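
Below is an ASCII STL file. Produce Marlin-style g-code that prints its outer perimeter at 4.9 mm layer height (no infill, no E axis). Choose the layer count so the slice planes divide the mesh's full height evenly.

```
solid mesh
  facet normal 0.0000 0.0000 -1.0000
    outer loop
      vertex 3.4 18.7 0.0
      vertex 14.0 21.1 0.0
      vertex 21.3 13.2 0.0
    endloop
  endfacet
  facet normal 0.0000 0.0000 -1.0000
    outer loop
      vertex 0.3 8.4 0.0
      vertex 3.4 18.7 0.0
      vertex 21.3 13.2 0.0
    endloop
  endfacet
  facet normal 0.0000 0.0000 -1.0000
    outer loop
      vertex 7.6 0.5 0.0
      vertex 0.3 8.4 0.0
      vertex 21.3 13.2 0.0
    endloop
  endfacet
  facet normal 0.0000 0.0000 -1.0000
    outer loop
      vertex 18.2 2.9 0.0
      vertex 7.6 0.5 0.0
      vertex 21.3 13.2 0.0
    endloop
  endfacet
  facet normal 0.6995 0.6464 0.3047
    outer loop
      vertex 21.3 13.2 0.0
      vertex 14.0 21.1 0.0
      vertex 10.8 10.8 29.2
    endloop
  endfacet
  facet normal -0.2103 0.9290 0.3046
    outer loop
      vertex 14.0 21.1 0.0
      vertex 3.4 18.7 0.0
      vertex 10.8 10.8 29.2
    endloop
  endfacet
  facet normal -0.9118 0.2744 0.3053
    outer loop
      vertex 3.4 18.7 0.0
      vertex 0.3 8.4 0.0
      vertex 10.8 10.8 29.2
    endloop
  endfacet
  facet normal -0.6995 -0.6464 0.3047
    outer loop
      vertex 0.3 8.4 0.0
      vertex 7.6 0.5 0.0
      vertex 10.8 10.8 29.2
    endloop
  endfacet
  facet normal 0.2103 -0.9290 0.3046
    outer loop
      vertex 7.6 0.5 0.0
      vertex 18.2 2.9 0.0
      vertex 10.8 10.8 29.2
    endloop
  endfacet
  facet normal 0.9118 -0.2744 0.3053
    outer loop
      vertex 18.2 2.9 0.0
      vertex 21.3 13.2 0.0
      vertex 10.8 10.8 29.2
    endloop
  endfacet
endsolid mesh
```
; perimeter-only toolpath
G21 ; units = mm
G90 ; absolute positioning
G28 ; home
; layer 1
G0 Z4.9
G0 X19.6 Y12.8
G1 X13.5 Y19.4
G1 X4.6 Y17.4
G1 X2.0 Y8.8
G1 X8.1 Y2.2
G1 X17.0 Y4.2
G1 X19.6 Y12.8
; layer 2
G0 Z9.7
G0 X17.8 Y12.4
G1 X12.9 Y17.7
G1 X5.9 Y16.1
G1 X3.8 Y9.2
G1 X8.7 Y3.9
G1 X15.7 Y5.5
G1 X17.8 Y12.4
; layer 3
G0 Z14.6
G0 X16.1 Y12.0
G1 X12.4 Y16.0
G1 X7.1 Y14.8
G1 X5.6 Y9.6
G1 X9.2 Y5.7
G1 X14.5 Y6.9
G1 X16.1 Y12.0
; layer 4
G0 Z19.5
G0 X14.3 Y11.6
G1 X11.9 Y14.2
G1 X8.3 Y13.4
G1 X7.3 Y10.0
G1 X9.7 Y7.4
G1 X13.3 Y8.2
G1 X14.3 Y11.6
; layer 5
G0 Z24.3
G0 X12.6 Y11.2
G1 X11.3 Y12.5
G1 X9.6 Y12.1
G1 X9.1 Y10.4
G1 X10.3 Y9.1
G1 X12.0 Y9.5
G1 X12.6 Y11.2
M2 ; end

The solid is a regular 6-sided pyramid, base circumscribed radius ≈ 10.8 mm, apex at z ≈ 29.2 mm. Slicing at Δz = 4.9 mm — 6 equal slices spanning the solid's height, so layer i sits at z = i·h/6 — gives 5 non-empty perimeters. Each is a 6-segment closed polygon; G0 lifts to the layer z and rapids to the start vertex, then G1 traces the edges. The cross-section shrinks linearly with z (the slice at the apex is degenerate and omitted).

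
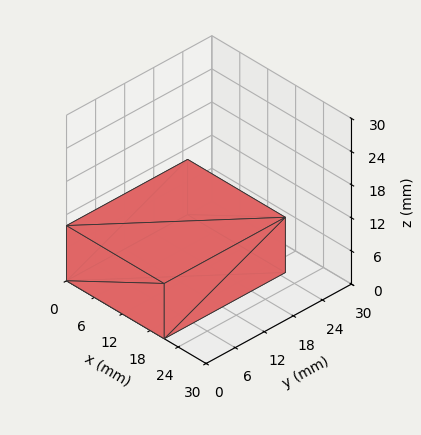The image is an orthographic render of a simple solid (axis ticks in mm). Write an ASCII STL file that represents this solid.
Reading the render: the shape is a rectangular box, roughly 21 × 25 mm footprint and 10 mm tall (dimensions read to the nearest mm from the axis ticks). For the STL, each face is triangulated and given an outward normal.

solid part
  facet normal 0.0000 0.0000 -1.0000
    outer loop
      vertex 21.000 25.000 0.000
      vertex 21.000 0.000 0.000
      vertex 0.000 0.000 0.000
    endloop
  endfacet
  facet normal 0.0000 0.0000 -1.0000
    outer loop
      vertex 0.000 25.000 0.000
      vertex 21.000 25.000 0.000
      vertex 0.000 0.000 0.000
    endloop
  endfacet
  facet normal 0.0000 0.0000 1.0000
    outer loop
      vertex 0.000 0.000 10.000
      vertex 21.000 0.000 10.000
      vertex 21.000 25.000 10.000
    endloop
  endfacet
  facet normal 0.0000 0.0000 1.0000
    outer loop
      vertex 0.000 0.000 10.000
      vertex 21.000 25.000 10.000
      vertex 0.000 25.000 10.000
    endloop
  endfacet
  facet normal 0.0000 -1.0000 0.0000
    outer loop
      vertex 0.000 0.000 0.000
      vertex 21.000 0.000 0.000
      vertex 21.000 0.000 10.000
    endloop
  endfacet
  facet normal 0.0000 -1.0000 0.0000
    outer loop
      vertex 0.000 0.000 0.000
      vertex 21.000 0.000 10.000
      vertex 0.000 0.000 10.000
    endloop
  endfacet
  facet normal 0.0000 1.0000 0.0000
    outer loop
      vertex 21.000 25.000 10.000
      vertex 21.000 25.000 0.000
      vertex 0.000 25.000 0.000
    endloop
  endfacet
  facet normal 0.0000 1.0000 0.0000
    outer loop
      vertex 0.000 25.000 10.000
      vertex 21.000 25.000 10.000
      vertex 0.000 25.000 0.000
    endloop
  endfacet
  facet normal -1.0000 0.0000 0.0000
    outer loop
      vertex 0.000 25.000 10.000
      vertex 0.000 25.000 0.000
      vertex 0.000 0.000 0.000
    endloop
  endfacet
  facet normal -1.0000 0.0000 0.0000
    outer loop
      vertex 0.000 0.000 10.000
      vertex 0.000 25.000 10.000
      vertex 0.000 0.000 0.000
    endloop
  endfacet
  facet normal 1.0000 0.0000 0.0000
    outer loop
      vertex 21.000 0.000 0.000
      vertex 21.000 25.000 0.000
      vertex 21.000 25.000 10.000
    endloop
  endfacet
  facet normal 1.0000 0.0000 0.0000
    outer loop
      vertex 21.000 0.000 0.000
      vertex 21.000 25.000 10.000
      vertex 21.000 0.000 10.000
    endloop
  endfacet
endsolid part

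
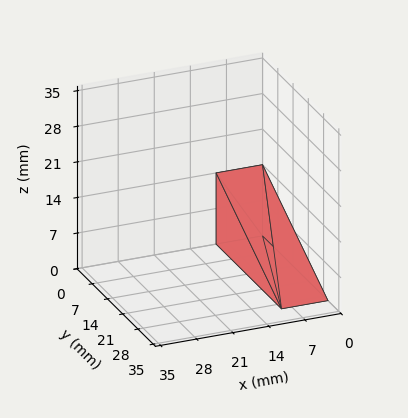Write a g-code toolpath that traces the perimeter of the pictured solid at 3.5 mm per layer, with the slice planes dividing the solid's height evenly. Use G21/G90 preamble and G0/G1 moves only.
Reading the render: the shape is a wedge (ramp): 9 × 30 mm base, rising to 14 mm along the y=0 edge and sloping linearly to z=0 at y=30 (dimensions read to the nearest mm from the axis ticks). For the g-code, the solid's height is divided into equal slices at the stated Δz and each level perimeter traced with G1 moves after a G0 lift.

; perimeter-only toolpath
G21 ; units = mm
G90 ; absolute positioning
G28 ; home
; layer 1
G0 Z3.5
G0 X0.0 Y0.0
G1 X9.0 Y0.0
G1 X9.0 Y22.5
G1 X0.0 Y22.5
G1 X0.0 Y0.0
; layer 2
G0 Z7.0
G0 X0.0 Y0.0
G1 X9.0 Y0.0
G1 X9.0 Y15.0
G1 X0.0 Y15.0
G1 X0.0 Y0.0
; layer 3
G0 Z10.5
G0 X0.0 Y0.0
G1 X9.0 Y0.0
G1 X9.0 Y7.5
G1 X0.0 Y7.5
G1 X0.0 Y0.0
M2 ; end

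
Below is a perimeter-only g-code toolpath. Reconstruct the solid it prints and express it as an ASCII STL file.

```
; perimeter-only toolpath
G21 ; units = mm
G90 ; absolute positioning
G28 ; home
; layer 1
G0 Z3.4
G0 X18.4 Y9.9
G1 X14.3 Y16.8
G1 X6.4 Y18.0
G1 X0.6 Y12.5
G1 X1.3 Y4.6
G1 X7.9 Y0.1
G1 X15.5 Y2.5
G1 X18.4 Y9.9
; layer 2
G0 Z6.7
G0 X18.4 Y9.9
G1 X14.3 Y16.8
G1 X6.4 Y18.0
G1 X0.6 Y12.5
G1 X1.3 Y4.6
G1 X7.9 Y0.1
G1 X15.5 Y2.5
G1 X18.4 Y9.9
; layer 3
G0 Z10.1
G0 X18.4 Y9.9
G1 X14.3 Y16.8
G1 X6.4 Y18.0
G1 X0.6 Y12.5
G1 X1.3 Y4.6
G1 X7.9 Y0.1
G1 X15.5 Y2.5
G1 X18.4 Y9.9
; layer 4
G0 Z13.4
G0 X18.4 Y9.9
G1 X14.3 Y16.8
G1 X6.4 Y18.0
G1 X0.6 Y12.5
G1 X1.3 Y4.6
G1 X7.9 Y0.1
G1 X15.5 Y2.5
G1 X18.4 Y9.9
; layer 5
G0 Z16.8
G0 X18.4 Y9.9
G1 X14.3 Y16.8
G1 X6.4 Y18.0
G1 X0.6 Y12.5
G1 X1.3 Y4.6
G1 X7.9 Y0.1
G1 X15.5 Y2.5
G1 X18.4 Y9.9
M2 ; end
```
solid part
  facet normal 0.0000 0.0000 -1.0000
    outer loop
      vertex 6.4 18.0 0.0
      vertex 14.3 16.8 0.0
      vertex 18.4 9.9 0.0
    endloop
  endfacet
  facet normal 0.0000 0.0000 -1.0000
    outer loop
      vertex 0.6 12.5 0.0
      vertex 6.4 18.0 0.0
      vertex 18.4 9.9 0.0
    endloop
  endfacet
  facet normal 0.0000 0.0000 -1.0000
    outer loop
      vertex 1.3 4.6 0.0
      vertex 0.6 12.5 0.0
      vertex 18.4 9.9 0.0
    endloop
  endfacet
  facet normal 0.0000 0.0000 -1.0000
    outer loop
      vertex 7.9 0.1 0.0
      vertex 1.3 4.6 0.0
      vertex 18.4 9.9 0.0
    endloop
  endfacet
  facet normal 0.0000 0.0000 -1.0000
    outer loop
      vertex 15.5 2.5 0.0
      vertex 7.9 0.1 0.0
      vertex 18.4 9.9 0.0
    endloop
  endfacet
  facet normal 0.0000 0.0000 1.0000
    outer loop
      vertex 18.4 9.9 16.8
      vertex 14.3 16.8 16.8
      vertex 6.4 18.0 16.8
    endloop
  endfacet
  facet normal 0.0000 0.0000 1.0000
    outer loop
      vertex 18.4 9.9 16.8
      vertex 6.4 18.0 16.8
      vertex 0.6 12.5 16.8
    endloop
  endfacet
  facet normal 0.0000 0.0000 1.0000
    outer loop
      vertex 18.4 9.9 16.8
      vertex 0.6 12.5 16.8
      vertex 1.3 4.6 16.8
    endloop
  endfacet
  facet normal 0.0000 0.0000 1.0000
    outer loop
      vertex 18.4 9.9 16.8
      vertex 1.3 4.6 16.8
      vertex 7.9 0.1 16.8
    endloop
  endfacet
  facet normal 0.0000 0.0000 1.0000
    outer loop
      vertex 18.4 9.9 16.8
      vertex 7.9 0.1 16.8
      vertex 15.5 2.5 16.8
    endloop
  endfacet
  facet normal 0.8597 0.5108 0.0000
    outer loop
      vertex 18.4 9.9 0.0
      vertex 14.3 16.8 0.0
      vertex 14.3 16.8 16.8
    endloop
  endfacet
  facet normal 0.8597 0.5108 0.0000
    outer loop
      vertex 18.4 9.9 0.0
      vertex 14.3 16.8 16.8
      vertex 18.4 9.9 16.8
    endloop
  endfacet
  facet normal 0.1502 0.9887 0.0000
    outer loop
      vertex 14.3 16.8 0.0
      vertex 6.4 18.0 0.0
      vertex 6.4 18.0 16.8
    endloop
  endfacet
  facet normal 0.1502 0.9887 0.0000
    outer loop
      vertex 14.3 16.8 0.0
      vertex 6.4 18.0 16.8
      vertex 14.3 16.8 16.8
    endloop
  endfacet
  facet normal -0.6881 0.7256 0.0000
    outer loop
      vertex 6.4 18.0 0.0
      vertex 0.6 12.5 0.0
      vertex 0.6 12.5 16.8
    endloop
  endfacet
  facet normal -0.6881 0.7256 0.0000
    outer loop
      vertex 6.4 18.0 0.0
      vertex 0.6 12.5 16.8
      vertex 6.4 18.0 16.8
    endloop
  endfacet
  facet normal -0.9961 -0.0883 0.0000
    outer loop
      vertex 0.6 12.5 0.0
      vertex 1.3 4.6 0.0
      vertex 1.3 4.6 16.8
    endloop
  endfacet
  facet normal -0.9961 -0.0883 0.0000
    outer loop
      vertex 0.6 12.5 0.0
      vertex 1.3 4.6 16.8
      vertex 0.6 12.5 16.8
    endloop
  endfacet
  facet normal -0.5633 -0.8262 0.0000
    outer loop
      vertex 1.3 4.6 0.0
      vertex 7.9 0.1 0.0
      vertex 7.9 0.1 16.8
    endloop
  endfacet
  facet normal -0.5633 -0.8262 0.0000
    outer loop
      vertex 1.3 4.6 0.0
      vertex 7.9 0.1 16.8
      vertex 1.3 4.6 16.8
    endloop
  endfacet
  facet normal 0.3011 -0.9536 0.0000
    outer loop
      vertex 7.9 0.1 0.0
      vertex 15.5 2.5 0.0
      vertex 15.5 2.5 16.8
    endloop
  endfacet
  facet normal 0.3011 -0.9536 0.0000
    outer loop
      vertex 7.9 0.1 0.0
      vertex 15.5 2.5 16.8
      vertex 7.9 0.1 16.8
    endloop
  endfacet
  facet normal 0.9311 -0.3649 0.0000
    outer loop
      vertex 15.5 2.5 0.0
      vertex 18.4 9.9 0.0
      vertex 18.4 9.9 16.8
    endloop
  endfacet
  facet normal 0.9311 -0.3649 0.0000
    outer loop
      vertex 15.5 2.5 0.0
      vertex 18.4 9.9 16.8
      vertex 15.5 2.5 16.8
    endloop
  endfacet
endsolid part

The G0 Z moves step by Δz≈3.4 mm. Every layer's G1 loop is the same polygon, so the solid is a straight extrusion of it from z=0 to z≈16.8. Closing with flat bottom and top caps and triangulating gives 24 facets — a regular 7-sided prism (a cylinder approximated with 7 flat sides), circumscribed radius ≈ 9.2 mm, height ≈ 16.8 mm.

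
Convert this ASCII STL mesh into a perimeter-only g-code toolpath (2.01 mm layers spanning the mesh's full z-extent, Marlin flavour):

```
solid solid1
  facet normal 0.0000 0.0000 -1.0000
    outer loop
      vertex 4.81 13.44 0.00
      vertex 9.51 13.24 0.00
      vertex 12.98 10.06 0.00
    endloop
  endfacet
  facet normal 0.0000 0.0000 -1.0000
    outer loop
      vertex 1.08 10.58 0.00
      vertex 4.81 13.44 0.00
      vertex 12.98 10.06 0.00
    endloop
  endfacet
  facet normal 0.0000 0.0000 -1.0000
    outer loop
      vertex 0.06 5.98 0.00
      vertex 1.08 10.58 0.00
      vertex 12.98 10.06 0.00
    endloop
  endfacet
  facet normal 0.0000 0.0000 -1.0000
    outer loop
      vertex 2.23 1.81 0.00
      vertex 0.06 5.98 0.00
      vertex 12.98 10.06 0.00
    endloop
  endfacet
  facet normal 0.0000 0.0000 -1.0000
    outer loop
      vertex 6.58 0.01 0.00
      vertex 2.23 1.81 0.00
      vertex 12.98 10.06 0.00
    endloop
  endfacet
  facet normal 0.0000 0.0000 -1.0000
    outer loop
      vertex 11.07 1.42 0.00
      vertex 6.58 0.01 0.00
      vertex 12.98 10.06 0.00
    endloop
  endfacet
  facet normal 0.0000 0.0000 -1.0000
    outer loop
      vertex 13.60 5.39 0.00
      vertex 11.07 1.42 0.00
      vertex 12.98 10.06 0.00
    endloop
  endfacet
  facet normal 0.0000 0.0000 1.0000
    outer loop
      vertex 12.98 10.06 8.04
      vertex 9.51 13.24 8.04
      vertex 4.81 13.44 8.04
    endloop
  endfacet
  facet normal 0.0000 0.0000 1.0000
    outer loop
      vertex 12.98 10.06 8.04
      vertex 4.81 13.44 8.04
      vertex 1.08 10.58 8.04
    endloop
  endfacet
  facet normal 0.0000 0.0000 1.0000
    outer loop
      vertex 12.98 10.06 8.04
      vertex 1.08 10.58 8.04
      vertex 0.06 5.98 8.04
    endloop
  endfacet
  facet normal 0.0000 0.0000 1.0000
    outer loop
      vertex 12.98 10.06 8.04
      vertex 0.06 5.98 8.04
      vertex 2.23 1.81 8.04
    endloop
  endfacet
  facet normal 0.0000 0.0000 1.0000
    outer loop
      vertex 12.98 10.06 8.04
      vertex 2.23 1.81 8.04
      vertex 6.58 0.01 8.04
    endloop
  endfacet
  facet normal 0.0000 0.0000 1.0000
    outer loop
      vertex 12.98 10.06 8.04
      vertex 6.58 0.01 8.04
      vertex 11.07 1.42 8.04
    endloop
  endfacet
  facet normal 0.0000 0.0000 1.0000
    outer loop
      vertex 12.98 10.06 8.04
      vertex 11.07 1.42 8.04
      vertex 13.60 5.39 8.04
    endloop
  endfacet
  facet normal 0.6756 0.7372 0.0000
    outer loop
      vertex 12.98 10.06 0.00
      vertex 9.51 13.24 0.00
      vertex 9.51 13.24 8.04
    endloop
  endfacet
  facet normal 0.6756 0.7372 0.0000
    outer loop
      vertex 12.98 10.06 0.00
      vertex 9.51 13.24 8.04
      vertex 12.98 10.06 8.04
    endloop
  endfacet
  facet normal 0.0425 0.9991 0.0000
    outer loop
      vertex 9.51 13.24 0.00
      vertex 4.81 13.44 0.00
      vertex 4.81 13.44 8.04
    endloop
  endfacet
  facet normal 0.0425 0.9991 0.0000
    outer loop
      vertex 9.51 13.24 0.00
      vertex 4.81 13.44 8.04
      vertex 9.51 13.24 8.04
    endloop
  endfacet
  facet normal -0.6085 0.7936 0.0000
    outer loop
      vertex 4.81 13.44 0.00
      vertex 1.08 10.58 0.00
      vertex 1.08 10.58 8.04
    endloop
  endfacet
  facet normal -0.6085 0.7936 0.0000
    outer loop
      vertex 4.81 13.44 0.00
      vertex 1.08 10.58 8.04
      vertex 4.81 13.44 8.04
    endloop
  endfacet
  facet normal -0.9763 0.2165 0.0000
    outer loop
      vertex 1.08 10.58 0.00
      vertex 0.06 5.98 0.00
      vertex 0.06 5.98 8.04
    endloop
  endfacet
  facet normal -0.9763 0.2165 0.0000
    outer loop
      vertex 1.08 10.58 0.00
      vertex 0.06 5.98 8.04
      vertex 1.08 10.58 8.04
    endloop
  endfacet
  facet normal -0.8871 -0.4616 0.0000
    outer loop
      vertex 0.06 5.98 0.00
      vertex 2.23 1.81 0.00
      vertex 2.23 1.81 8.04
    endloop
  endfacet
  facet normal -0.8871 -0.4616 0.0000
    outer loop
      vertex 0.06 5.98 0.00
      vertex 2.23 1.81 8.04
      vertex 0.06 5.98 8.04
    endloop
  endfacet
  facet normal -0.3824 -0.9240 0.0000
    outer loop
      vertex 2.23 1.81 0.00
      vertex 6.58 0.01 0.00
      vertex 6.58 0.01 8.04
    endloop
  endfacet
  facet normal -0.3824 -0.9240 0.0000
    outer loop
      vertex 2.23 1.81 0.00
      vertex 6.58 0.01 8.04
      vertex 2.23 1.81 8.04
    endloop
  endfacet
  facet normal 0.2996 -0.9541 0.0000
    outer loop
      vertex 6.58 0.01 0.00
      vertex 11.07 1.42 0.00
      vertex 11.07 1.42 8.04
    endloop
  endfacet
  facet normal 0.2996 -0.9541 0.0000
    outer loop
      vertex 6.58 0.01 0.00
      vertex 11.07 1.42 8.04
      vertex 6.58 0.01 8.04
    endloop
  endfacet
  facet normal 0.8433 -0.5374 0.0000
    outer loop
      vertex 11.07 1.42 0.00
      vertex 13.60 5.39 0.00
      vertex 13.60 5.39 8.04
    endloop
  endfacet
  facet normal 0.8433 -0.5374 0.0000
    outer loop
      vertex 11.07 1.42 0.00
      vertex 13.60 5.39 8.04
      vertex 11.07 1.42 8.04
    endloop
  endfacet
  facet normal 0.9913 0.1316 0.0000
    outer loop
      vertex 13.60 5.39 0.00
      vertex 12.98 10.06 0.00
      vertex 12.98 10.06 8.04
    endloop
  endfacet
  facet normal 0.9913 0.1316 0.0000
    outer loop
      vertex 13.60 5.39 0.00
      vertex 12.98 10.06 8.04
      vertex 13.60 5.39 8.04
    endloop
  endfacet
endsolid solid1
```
; perimeter-only toolpath
G21 ; units = mm
G90 ; absolute positioning
G28 ; home
; layer 1
G0 Z2.01
G0 X12.98 Y10.06
G1 X9.51 Y13.24
G1 X4.81 Y13.44
G1 X1.08 Y10.58
G1 X0.06 Y5.98
G1 X2.23 Y1.81
G1 X6.58 Y0.01
G1 X11.07 Y1.42
G1 X13.60 Y5.39
G1 X12.98 Y10.06
; layer 2
G0 Z4.02
G0 X12.98 Y10.06
G1 X9.51 Y13.24
G1 X4.81 Y13.44
G1 X1.08 Y10.58
G1 X0.06 Y5.98
G1 X2.23 Y1.81
G1 X6.58 Y0.01
G1 X11.07 Y1.42
G1 X13.60 Y5.39
G1 X12.98 Y10.06
; layer 3
G0 Z6.03
G0 X12.98 Y10.06
G1 X9.51 Y13.24
G1 X4.81 Y13.44
G1 X1.08 Y10.58
G1 X0.06 Y5.98
G1 X2.23 Y1.81
G1 X6.58 Y0.01
G1 X11.07 Y1.42
G1 X13.60 Y5.39
G1 X12.98 Y10.06
; layer 4
G0 Z8.04
G0 X12.98 Y10.06
G1 X9.51 Y13.24
G1 X4.81 Y13.44
G1 X1.08 Y10.58
G1 X0.06 Y5.98
G1 X2.23 Y1.81
G1 X6.58 Y0.01
G1 X11.07 Y1.42
G1 X13.60 Y5.39
G1 X12.98 Y10.06
M2 ; end

The solid is a regular 9-sided prism (a cylinder approximated with 9 flat sides), circumscribed radius ≈ 6.88 mm, height ≈ 8.04 mm. Slicing at Δz = 2.01 mm — 4 equal slices spanning the solid's height, so layer i sits at z = i·h/4 — gives 4 non-empty perimeters. Each is a 9-segment closed polygon; G0 lifts to the layer z and rapids to the start vertex, then G1 traces the edges.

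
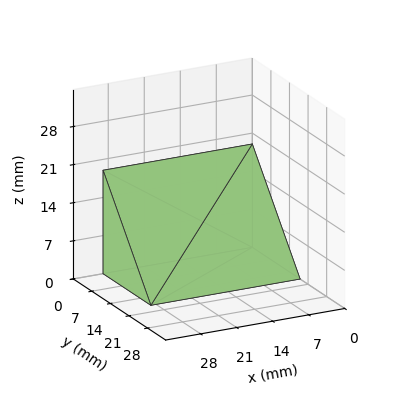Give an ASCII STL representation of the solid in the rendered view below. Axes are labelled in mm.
Reading the render: the shape is a wedge (ramp): 29 × 18 mm base, rising to 19 mm along the y=0 edge and sloping linearly to z=0 at y=18 (dimensions read to the nearest mm from the axis ticks). For the STL, each face is triangulated and given an outward normal.

solid part
  facet normal 0.0000 0.0000 -1.0000
    outer loop
      vertex 29.0 18.0 0.0
      vertex 29.0 0.0 0.0
      vertex 0.0 0.0 0.0
    endloop
  endfacet
  facet normal 0.0000 0.0000 -1.0000
    outer loop
      vertex 0.0 18.0 0.0
      vertex 29.0 18.0 0.0
      vertex 0.0 0.0 0.0
    endloop
  endfacet
  facet normal 0.0000 -1.0000 0.0000
    outer loop
      vertex 0.0 0.0 0.0
      vertex 29.0 0.0 0.0
      vertex 29.0 0.0 19.0
    endloop
  endfacet
  facet normal 0.0000 -1.0000 0.0000
    outer loop
      vertex 0.0 0.0 0.0
      vertex 29.0 0.0 19.0
      vertex 0.0 0.0 19.0
    endloop
  endfacet
  facet normal 0.0000 0.7260 0.6877
    outer loop
      vertex 0.0 0.0 19.0
      vertex 29.0 0.0 19.0
      vertex 29.0 18.0 0.0
    endloop
  endfacet
  facet normal 0.0000 0.7260 0.6877
    outer loop
      vertex 0.0 0.0 19.0
      vertex 29.0 18.0 0.0
      vertex 0.0 18.0 0.0
    endloop
  endfacet
  facet normal -1.0000 0.0000 0.0000
    outer loop
      vertex 0.0 0.0 19.0
      vertex 0.0 18.0 0.0
      vertex 0.0 0.0 0.0
    endloop
  endfacet
  facet normal 1.0000 0.0000 0.0000
    outer loop
      vertex 29.0 0.0 0.0
      vertex 29.0 18.0 0.0
      vertex 29.0 0.0 19.0
    endloop
  endfacet
endsolid part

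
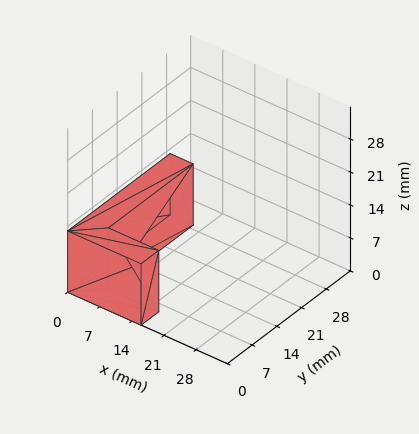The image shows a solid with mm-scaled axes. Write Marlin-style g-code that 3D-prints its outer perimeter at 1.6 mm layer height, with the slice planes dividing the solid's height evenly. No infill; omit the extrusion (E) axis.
Reading the render: the shape is an L-shaped prism: outer 16 × 29 mm, arm thicknesses ≈ 5 mm (horizontal) and 5 mm (vertical), extruded 13 mm in z (dimensions read to the nearest mm from the axis ticks). For the g-code, the solid's height is divided into equal slices at the stated Δz and each level perimeter traced with G1 moves after a G0 lift.

; perimeter-only toolpath
G21 ; units = mm
G90 ; absolute positioning
G28 ; home
; layer 1
G0 Z1.6
G0 X0.0 Y0.0
G1 X16.0 Y0.0
G1 X16.0 Y5.0
G1 X5.0 Y5.0
G1 X5.0 Y29.0
G1 X0.0 Y29.0
G1 X0.0 Y0.0
; layer 2
G0 Z3.2
G0 X0.0 Y0.0
G1 X16.0 Y0.0
G1 X16.0 Y5.0
G1 X5.0 Y5.0
G1 X5.0 Y29.0
G1 X0.0 Y29.0
G1 X0.0 Y0.0
; layer 3
G0 Z4.9
G0 X0.0 Y0.0
G1 X16.0 Y0.0
G1 X16.0 Y5.0
G1 X5.0 Y5.0
G1 X5.0 Y29.0
G1 X0.0 Y29.0
G1 X0.0 Y0.0
; layer 4
G0 Z6.5
G0 X0.0 Y0.0
G1 X16.0 Y0.0
G1 X16.0 Y5.0
G1 X5.0 Y5.0
G1 X5.0 Y29.0
G1 X0.0 Y29.0
G1 X0.0 Y0.0
; layer 5
G0 Z8.1
G0 X0.0 Y0.0
G1 X16.0 Y0.0
G1 X16.0 Y5.0
G1 X5.0 Y5.0
G1 X5.0 Y29.0
G1 X0.0 Y29.0
G1 X0.0 Y0.0
; layer 6
G0 Z9.8
G0 X0.0 Y0.0
G1 X16.0 Y0.0
G1 X16.0 Y5.0
G1 X5.0 Y5.0
G1 X5.0 Y29.0
G1 X0.0 Y29.0
G1 X0.0 Y0.0
; layer 7
G0 Z11.4
G0 X0.0 Y0.0
G1 X16.0 Y0.0
G1 X16.0 Y5.0
G1 X5.0 Y5.0
G1 X5.0 Y29.0
G1 X0.0 Y29.0
G1 X0.0 Y0.0
; layer 8
G0 Z13.0
G0 X0.0 Y0.0
G1 X16.0 Y0.0
G1 X16.0 Y5.0
G1 X5.0 Y5.0
G1 X5.0 Y29.0
G1 X0.0 Y29.0
G1 X0.0 Y0.0
M2 ; end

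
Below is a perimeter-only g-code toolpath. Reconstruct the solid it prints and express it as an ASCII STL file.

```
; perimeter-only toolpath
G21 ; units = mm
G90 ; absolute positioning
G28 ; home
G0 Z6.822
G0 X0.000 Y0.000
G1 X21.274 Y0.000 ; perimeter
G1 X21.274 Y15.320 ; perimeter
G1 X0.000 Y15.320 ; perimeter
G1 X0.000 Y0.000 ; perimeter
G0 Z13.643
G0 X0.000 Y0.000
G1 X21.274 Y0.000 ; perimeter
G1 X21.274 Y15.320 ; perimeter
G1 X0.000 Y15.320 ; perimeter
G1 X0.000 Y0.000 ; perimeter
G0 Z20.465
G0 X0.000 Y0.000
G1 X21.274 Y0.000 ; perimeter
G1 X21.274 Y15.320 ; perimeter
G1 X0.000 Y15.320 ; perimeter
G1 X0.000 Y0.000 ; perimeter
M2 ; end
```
solid part
  facet normal 0.0000 0.0000 -1.0000
    outer loop
      vertex 21.274 15.320 0.000
      vertex 21.274 0.000 0.000
      vertex 0.000 0.000 0.000
    endloop
  endfacet
  facet normal 0.0000 0.0000 -1.0000
    outer loop
      vertex 0.000 15.320 0.000
      vertex 21.274 15.320 0.000
      vertex 0.000 0.000 0.000
    endloop
  endfacet
  facet normal 0.0000 0.0000 1.0000
    outer loop
      vertex 0.000 0.000 20.465
      vertex 21.274 0.000 20.465
      vertex 21.274 15.320 20.465
    endloop
  endfacet
  facet normal 0.0000 0.0000 1.0000
    outer loop
      vertex 0.000 0.000 20.465
      vertex 21.274 15.320 20.465
      vertex 0.000 15.320 20.465
    endloop
  endfacet
  facet normal 0.0000 -1.0000 0.0000
    outer loop
      vertex 0.000 0.000 0.000
      vertex 21.274 0.000 0.000
      vertex 21.274 0.000 20.465
    endloop
  endfacet
  facet normal 0.0000 -1.0000 0.0000
    outer loop
      vertex 0.000 0.000 0.000
      vertex 21.274 0.000 20.465
      vertex 0.000 0.000 20.465
    endloop
  endfacet
  facet normal 0.0000 1.0000 0.0000
    outer loop
      vertex 21.274 15.320 20.465
      vertex 21.274 15.320 0.000
      vertex 0.000 15.320 0.000
    endloop
  endfacet
  facet normal 0.0000 1.0000 0.0000
    outer loop
      vertex 0.000 15.320 20.465
      vertex 21.274 15.320 20.465
      vertex 0.000 15.320 0.000
    endloop
  endfacet
  facet normal -1.0000 0.0000 0.0000
    outer loop
      vertex 0.000 15.320 20.465
      vertex 0.000 15.320 0.000
      vertex 0.000 0.000 0.000
    endloop
  endfacet
  facet normal -1.0000 0.0000 0.0000
    outer loop
      vertex 0.000 0.000 20.465
      vertex 0.000 15.320 20.465
      vertex 0.000 0.000 0.000
    endloop
  endfacet
  facet normal 1.0000 0.0000 0.0000
    outer loop
      vertex 21.274 0.000 0.000
      vertex 21.274 15.320 0.000
      vertex 21.274 15.320 20.465
    endloop
  endfacet
  facet normal 1.0000 0.0000 0.0000
    outer loop
      vertex 21.274 0.000 0.000
      vertex 21.274 15.320 20.465
      vertex 21.274 0.000 20.465
    endloop
  endfacet
endsolid part

The G0 Z moves step by Δz≈6.822 mm. Every layer's G1 loop is the same polygon, so the solid is a straight extrusion of it from z=0 to z≈20.5. Closing with flat bottom and top caps and triangulating gives 12 facets — a rectangular box, roughly 21.3 × 15.3 mm footprint and 20.5 mm tall.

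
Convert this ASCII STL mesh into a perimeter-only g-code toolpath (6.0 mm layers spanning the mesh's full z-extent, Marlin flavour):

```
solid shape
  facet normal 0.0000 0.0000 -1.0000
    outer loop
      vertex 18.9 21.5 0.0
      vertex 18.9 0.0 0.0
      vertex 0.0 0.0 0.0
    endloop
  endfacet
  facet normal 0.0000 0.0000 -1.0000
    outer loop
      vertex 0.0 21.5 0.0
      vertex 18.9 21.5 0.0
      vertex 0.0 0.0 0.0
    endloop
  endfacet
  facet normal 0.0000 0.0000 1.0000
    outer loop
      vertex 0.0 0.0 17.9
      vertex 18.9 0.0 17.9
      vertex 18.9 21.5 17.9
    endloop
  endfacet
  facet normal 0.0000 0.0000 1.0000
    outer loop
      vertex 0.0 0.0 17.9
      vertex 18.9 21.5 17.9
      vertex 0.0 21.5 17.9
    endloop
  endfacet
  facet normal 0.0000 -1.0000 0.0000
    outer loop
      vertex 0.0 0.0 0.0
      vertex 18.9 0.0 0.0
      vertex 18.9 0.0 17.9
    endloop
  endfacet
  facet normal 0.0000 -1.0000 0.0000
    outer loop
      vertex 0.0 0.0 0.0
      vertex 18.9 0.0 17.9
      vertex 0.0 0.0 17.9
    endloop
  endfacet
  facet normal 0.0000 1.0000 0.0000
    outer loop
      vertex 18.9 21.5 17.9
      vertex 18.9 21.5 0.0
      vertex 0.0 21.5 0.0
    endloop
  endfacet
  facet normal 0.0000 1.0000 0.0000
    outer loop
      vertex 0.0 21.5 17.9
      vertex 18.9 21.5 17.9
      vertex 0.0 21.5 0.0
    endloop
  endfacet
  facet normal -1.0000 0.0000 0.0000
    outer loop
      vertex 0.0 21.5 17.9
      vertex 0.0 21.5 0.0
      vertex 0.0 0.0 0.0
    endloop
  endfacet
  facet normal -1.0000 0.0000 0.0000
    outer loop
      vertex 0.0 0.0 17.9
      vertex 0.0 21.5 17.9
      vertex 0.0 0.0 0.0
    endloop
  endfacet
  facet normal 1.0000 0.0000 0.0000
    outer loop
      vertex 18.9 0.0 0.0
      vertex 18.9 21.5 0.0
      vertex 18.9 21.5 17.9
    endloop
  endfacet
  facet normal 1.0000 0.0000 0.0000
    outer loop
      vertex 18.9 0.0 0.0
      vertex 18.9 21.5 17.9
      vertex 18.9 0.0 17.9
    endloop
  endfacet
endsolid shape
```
; perimeter-only toolpath
G21 ; units = mm
G90 ; absolute positioning
G28 ; home
; layer 1
G0 Z6.0
G0 X0.0 Y0.0
G1 X18.9 Y0.0
G1 X18.9 Y21.5
G1 X0.0 Y21.5
G1 X0.0 Y0.0
; layer 2
G0 Z11.9
G0 X0.0 Y0.0
G1 X18.9 Y0.0
G1 X18.9 Y21.5
G1 X0.0 Y21.5
G1 X0.0 Y0.0
; layer 3
G0 Z17.9
G0 X0.0 Y0.0
G1 X18.9 Y0.0
G1 X18.9 Y21.5
G1 X0.0 Y21.5
G1 X0.0 Y0.0
M2 ; end

The solid is a rectangular box, roughly 18.9 × 21.5 mm footprint and 17.9 mm tall. Slicing at Δz = 6.0 mm — 3 equal slices spanning the solid's height, so layer i sits at z = i·h/3 — gives 3 non-empty perimeters. Each is a 4-segment closed polygon; G0 lifts to the layer z and rapids to the start vertex, then G1 traces the edges.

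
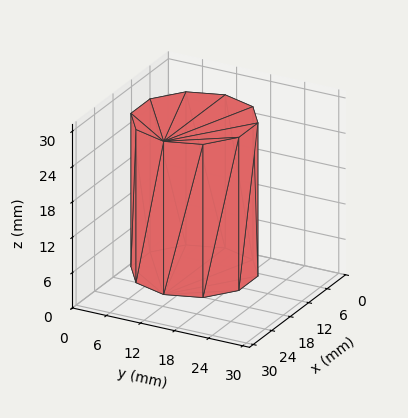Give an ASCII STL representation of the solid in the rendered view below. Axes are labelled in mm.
Reading the render: the shape is a regular 10-sided prism (a cylinder approximated with 10 flat sides), circumscribed radius ≈ 10 mm, height ≈ 26 mm (dimensions read to the nearest mm from the axis ticks). For the STL, each face is triangulated and given an outward normal.

solid part
  facet normal 0.0000 0.0000 -1.0000
    outer loop
      vertex 13.1 19.5 0.0
      vertex 18.1 15.9 0.0
      vertex 20.0 10.0 0.0
    endloop
  endfacet
  facet normal 0.0000 0.0000 -1.0000
    outer loop
      vertex 6.9 19.5 0.0
      vertex 13.1 19.5 0.0
      vertex 20.0 10.0 0.0
    endloop
  endfacet
  facet normal 0.0000 0.0000 -1.0000
    outer loop
      vertex 1.9 15.9 0.0
      vertex 6.9 19.5 0.0
      vertex 20.0 10.0 0.0
    endloop
  endfacet
  facet normal 0.0000 0.0000 -1.0000
    outer loop
      vertex 0.0 10.0 0.0
      vertex 1.9 15.9 0.0
      vertex 20.0 10.0 0.0
    endloop
  endfacet
  facet normal 0.0000 0.0000 -1.0000
    outer loop
      vertex 1.9 4.1 0.0
      vertex 0.0 10.0 0.0
      vertex 20.0 10.0 0.0
    endloop
  endfacet
  facet normal 0.0000 0.0000 -1.0000
    outer loop
      vertex 6.9 0.5 0.0
      vertex 1.9 4.1 0.0
      vertex 20.0 10.0 0.0
    endloop
  endfacet
  facet normal 0.0000 0.0000 -1.0000
    outer loop
      vertex 13.1 0.5 0.0
      vertex 6.9 0.5 0.0
      vertex 20.0 10.0 0.0
    endloop
  endfacet
  facet normal 0.0000 0.0000 -1.0000
    outer loop
      vertex 18.1 4.1 0.0
      vertex 13.1 0.5 0.0
      vertex 20.0 10.0 0.0
    endloop
  endfacet
  facet normal 0.0000 0.0000 1.0000
    outer loop
      vertex 20.0 10.0 26.0
      vertex 18.1 15.9 26.0
      vertex 13.1 19.5 26.0
    endloop
  endfacet
  facet normal 0.0000 0.0000 1.0000
    outer loop
      vertex 20.0 10.0 26.0
      vertex 13.1 19.5 26.0
      vertex 6.9 19.5 26.0
    endloop
  endfacet
  facet normal 0.0000 0.0000 1.0000
    outer loop
      vertex 20.0 10.0 26.0
      vertex 6.9 19.5 26.0
      vertex 1.9 15.9 26.0
    endloop
  endfacet
  facet normal 0.0000 0.0000 1.0000
    outer loop
      vertex 20.0 10.0 26.0
      vertex 1.9 15.9 26.0
      vertex 0.0 10.0 26.0
    endloop
  endfacet
  facet normal 0.0000 0.0000 1.0000
    outer loop
      vertex 20.0 10.0 26.0
      vertex 0.0 10.0 26.0
      vertex 1.9 4.1 26.0
    endloop
  endfacet
  facet normal 0.0000 0.0000 1.0000
    outer loop
      vertex 20.0 10.0 26.0
      vertex 1.9 4.1 26.0
      vertex 6.9 0.5 26.0
    endloop
  endfacet
  facet normal 0.0000 0.0000 1.0000
    outer loop
      vertex 20.0 10.0 26.0
      vertex 6.9 0.5 26.0
      vertex 13.1 0.5 26.0
    endloop
  endfacet
  facet normal 0.0000 0.0000 1.0000
    outer loop
      vertex 20.0 10.0 26.0
      vertex 13.1 0.5 26.0
      vertex 18.1 4.1 26.0
    endloop
  endfacet
  facet normal 0.9519 0.3065 0.0000
    outer loop
      vertex 20.0 10.0 0.0
      vertex 18.1 15.9 0.0
      vertex 18.1 15.9 26.0
    endloop
  endfacet
  facet normal 0.9519 0.3065 0.0000
    outer loop
      vertex 20.0 10.0 0.0
      vertex 18.1 15.9 26.0
      vertex 20.0 10.0 26.0
    endloop
  endfacet
  facet normal 0.5843 0.8115 0.0000
    outer loop
      vertex 18.1 15.9 0.0
      vertex 13.1 19.5 0.0
      vertex 13.1 19.5 26.0
    endloop
  endfacet
  facet normal 0.5843 0.8115 0.0000
    outer loop
      vertex 18.1 15.9 0.0
      vertex 13.1 19.5 26.0
      vertex 18.1 15.9 26.0
    endloop
  endfacet
  facet normal 0.0000 1.0000 0.0000
    outer loop
      vertex 13.1 19.5 0.0
      vertex 6.9 19.5 0.0
      vertex 6.9 19.5 26.0
    endloop
  endfacet
  facet normal 0.0000 1.0000 0.0000
    outer loop
      vertex 13.1 19.5 0.0
      vertex 6.9 19.5 26.0
      vertex 13.1 19.5 26.0
    endloop
  endfacet
  facet normal -0.5843 0.8115 0.0000
    outer loop
      vertex 6.9 19.5 0.0
      vertex 1.9 15.9 0.0
      vertex 1.9 15.9 26.0
    endloop
  endfacet
  facet normal -0.5843 0.8115 0.0000
    outer loop
      vertex 6.9 19.5 0.0
      vertex 1.9 15.9 26.0
      vertex 6.9 19.5 26.0
    endloop
  endfacet
  facet normal -0.9519 0.3065 0.0000
    outer loop
      vertex 1.9 15.9 0.0
      vertex 0.0 10.0 0.0
      vertex 0.0 10.0 26.0
    endloop
  endfacet
  facet normal -0.9519 0.3065 0.0000
    outer loop
      vertex 1.9 15.9 0.0
      vertex 0.0 10.0 26.0
      vertex 1.9 15.9 26.0
    endloop
  endfacet
  facet normal -0.9519 -0.3065 0.0000
    outer loop
      vertex 0.0 10.0 0.0
      vertex 1.9 4.1 0.0
      vertex 1.9 4.1 26.0
    endloop
  endfacet
  facet normal -0.9519 -0.3065 0.0000
    outer loop
      vertex 0.0 10.0 0.0
      vertex 1.9 4.1 26.0
      vertex 0.0 10.0 26.0
    endloop
  endfacet
  facet normal -0.5843 -0.8115 0.0000
    outer loop
      vertex 1.9 4.1 0.0
      vertex 6.9 0.5 0.0
      vertex 6.9 0.5 26.0
    endloop
  endfacet
  facet normal -0.5843 -0.8115 0.0000
    outer loop
      vertex 1.9 4.1 0.0
      vertex 6.9 0.5 26.0
      vertex 1.9 4.1 26.0
    endloop
  endfacet
  facet normal 0.0000 -1.0000 0.0000
    outer loop
      vertex 6.9 0.5 0.0
      vertex 13.1 0.5 0.0
      vertex 13.1 0.5 26.0
    endloop
  endfacet
  facet normal 0.0000 -1.0000 0.0000
    outer loop
      vertex 6.9 0.5 0.0
      vertex 13.1 0.5 26.0
      vertex 6.9 0.5 26.0
    endloop
  endfacet
  facet normal 0.5843 -0.8115 0.0000
    outer loop
      vertex 13.1 0.5 0.0
      vertex 18.1 4.1 0.0
      vertex 18.1 4.1 26.0
    endloop
  endfacet
  facet normal 0.5843 -0.8115 0.0000
    outer loop
      vertex 13.1 0.5 0.0
      vertex 18.1 4.1 26.0
      vertex 13.1 0.5 26.0
    endloop
  endfacet
  facet normal 0.9519 -0.3065 0.0000
    outer loop
      vertex 18.1 4.1 0.0
      vertex 20.0 10.0 0.0
      vertex 20.0 10.0 26.0
    endloop
  endfacet
  facet normal 0.9519 -0.3065 0.0000
    outer loop
      vertex 18.1 4.1 0.0
      vertex 20.0 10.0 26.0
      vertex 18.1 4.1 26.0
    endloop
  endfacet
endsolid part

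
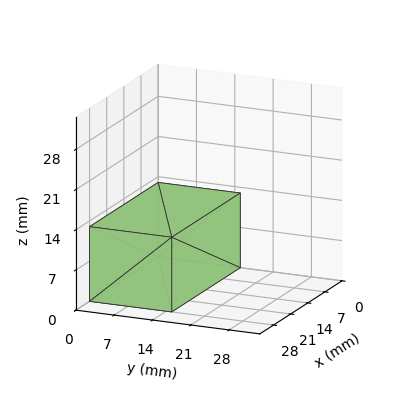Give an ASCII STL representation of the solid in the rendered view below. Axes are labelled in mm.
Reading the render: the shape is a rectangular box, roughly 28 × 15 mm footprint and 13 mm tall (dimensions read to the nearest mm from the axis ticks). For the STL, each face is triangulated and given an outward normal.

solid part
  facet normal 0.0000 0.0000 -1.0000
    outer loop
      vertex 28.00 15.00 0.00
      vertex 28.00 0.00 0.00
      vertex 0.00 0.00 0.00
    endloop
  endfacet
  facet normal 0.0000 0.0000 -1.0000
    outer loop
      vertex 0.00 15.00 0.00
      vertex 28.00 15.00 0.00
      vertex 0.00 0.00 0.00
    endloop
  endfacet
  facet normal 0.0000 0.0000 1.0000
    outer loop
      vertex 0.00 0.00 13.00
      vertex 28.00 0.00 13.00
      vertex 28.00 15.00 13.00
    endloop
  endfacet
  facet normal 0.0000 0.0000 1.0000
    outer loop
      vertex 0.00 0.00 13.00
      vertex 28.00 15.00 13.00
      vertex 0.00 15.00 13.00
    endloop
  endfacet
  facet normal 0.0000 -1.0000 0.0000
    outer loop
      vertex 0.00 0.00 0.00
      vertex 28.00 0.00 0.00
      vertex 28.00 0.00 13.00
    endloop
  endfacet
  facet normal 0.0000 -1.0000 0.0000
    outer loop
      vertex 0.00 0.00 0.00
      vertex 28.00 0.00 13.00
      vertex 0.00 0.00 13.00
    endloop
  endfacet
  facet normal 0.0000 1.0000 0.0000
    outer loop
      vertex 28.00 15.00 13.00
      vertex 28.00 15.00 0.00
      vertex 0.00 15.00 0.00
    endloop
  endfacet
  facet normal 0.0000 1.0000 0.0000
    outer loop
      vertex 0.00 15.00 13.00
      vertex 28.00 15.00 13.00
      vertex 0.00 15.00 0.00
    endloop
  endfacet
  facet normal -1.0000 0.0000 0.0000
    outer loop
      vertex 0.00 15.00 13.00
      vertex 0.00 15.00 0.00
      vertex 0.00 0.00 0.00
    endloop
  endfacet
  facet normal -1.0000 0.0000 0.0000
    outer loop
      vertex 0.00 0.00 13.00
      vertex 0.00 15.00 13.00
      vertex 0.00 0.00 0.00
    endloop
  endfacet
  facet normal 1.0000 0.0000 0.0000
    outer loop
      vertex 28.00 0.00 0.00
      vertex 28.00 15.00 0.00
      vertex 28.00 15.00 13.00
    endloop
  endfacet
  facet normal 1.0000 0.0000 0.0000
    outer loop
      vertex 28.00 0.00 0.00
      vertex 28.00 15.00 13.00
      vertex 28.00 0.00 13.00
    endloop
  endfacet
endsolid part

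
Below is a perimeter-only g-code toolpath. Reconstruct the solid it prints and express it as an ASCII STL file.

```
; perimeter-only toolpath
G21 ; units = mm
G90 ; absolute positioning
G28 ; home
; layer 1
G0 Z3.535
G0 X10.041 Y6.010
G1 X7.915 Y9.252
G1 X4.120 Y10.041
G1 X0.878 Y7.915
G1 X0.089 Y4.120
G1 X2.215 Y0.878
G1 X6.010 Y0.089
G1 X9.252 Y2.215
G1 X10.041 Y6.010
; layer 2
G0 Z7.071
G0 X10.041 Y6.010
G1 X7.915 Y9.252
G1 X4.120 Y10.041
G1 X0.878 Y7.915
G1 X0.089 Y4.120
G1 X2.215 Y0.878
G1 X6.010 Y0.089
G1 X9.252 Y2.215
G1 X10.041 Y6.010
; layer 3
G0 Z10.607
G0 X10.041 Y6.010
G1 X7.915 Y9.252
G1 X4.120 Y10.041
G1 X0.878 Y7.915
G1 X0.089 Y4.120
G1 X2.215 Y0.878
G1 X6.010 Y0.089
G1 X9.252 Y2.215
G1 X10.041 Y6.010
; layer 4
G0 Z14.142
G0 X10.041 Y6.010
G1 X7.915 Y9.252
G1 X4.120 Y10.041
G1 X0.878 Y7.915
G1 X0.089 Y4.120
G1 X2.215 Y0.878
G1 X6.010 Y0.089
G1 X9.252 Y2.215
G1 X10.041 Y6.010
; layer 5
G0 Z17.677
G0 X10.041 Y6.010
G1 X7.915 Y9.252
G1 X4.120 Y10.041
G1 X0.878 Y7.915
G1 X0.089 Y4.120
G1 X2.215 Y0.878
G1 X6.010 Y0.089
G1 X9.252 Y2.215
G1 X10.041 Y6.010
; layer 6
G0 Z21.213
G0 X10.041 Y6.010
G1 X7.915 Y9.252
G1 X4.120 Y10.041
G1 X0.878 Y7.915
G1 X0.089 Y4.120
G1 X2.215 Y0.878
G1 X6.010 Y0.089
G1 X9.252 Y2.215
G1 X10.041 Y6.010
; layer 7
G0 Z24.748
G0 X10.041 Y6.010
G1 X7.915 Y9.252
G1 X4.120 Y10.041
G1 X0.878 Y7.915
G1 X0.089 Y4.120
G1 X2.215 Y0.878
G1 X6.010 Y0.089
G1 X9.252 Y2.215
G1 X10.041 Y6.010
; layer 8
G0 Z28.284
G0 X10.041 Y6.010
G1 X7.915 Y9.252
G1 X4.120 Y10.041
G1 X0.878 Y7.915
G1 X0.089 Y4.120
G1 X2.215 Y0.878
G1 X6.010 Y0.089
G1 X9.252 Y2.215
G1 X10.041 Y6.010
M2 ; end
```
solid part
  facet normal 0.0000 0.0000 -1.0000
    outer loop
      vertex 4.120 10.041 0.000
      vertex 7.915 9.252 0.000
      vertex 10.041 6.010 0.000
    endloop
  endfacet
  facet normal 0.0000 0.0000 -1.0000
    outer loop
      vertex 0.878 7.915 0.000
      vertex 4.120 10.041 0.000
      vertex 10.041 6.010 0.000
    endloop
  endfacet
  facet normal 0.0000 0.0000 -1.0000
    outer loop
      vertex 0.089 4.120 0.000
      vertex 0.878 7.915 0.000
      vertex 10.041 6.010 0.000
    endloop
  endfacet
  facet normal 0.0000 0.0000 -1.0000
    outer loop
      vertex 2.215 0.878 0.000
      vertex 0.089 4.120 0.000
      vertex 10.041 6.010 0.000
    endloop
  endfacet
  facet normal 0.0000 0.0000 -1.0000
    outer loop
      vertex 6.010 0.089 0.000
      vertex 2.215 0.878 0.000
      vertex 10.041 6.010 0.000
    endloop
  endfacet
  facet normal 0.0000 0.0000 -1.0000
    outer loop
      vertex 9.252 2.215 0.000
      vertex 6.010 0.089 0.000
      vertex 10.041 6.010 0.000
    endloop
  endfacet
  facet normal 0.0000 0.0000 1.0000
    outer loop
      vertex 10.041 6.010 28.284
      vertex 7.915 9.252 28.284
      vertex 4.120 10.041 28.284
    endloop
  endfacet
  facet normal 0.0000 0.0000 1.0000
    outer loop
      vertex 10.041 6.010 28.284
      vertex 4.120 10.041 28.284
      vertex 0.878 7.915 28.284
    endloop
  endfacet
  facet normal 0.0000 0.0000 1.0000
    outer loop
      vertex 10.041 6.010 28.284
      vertex 0.878 7.915 28.284
      vertex 0.089 4.120 28.284
    endloop
  endfacet
  facet normal 0.0000 0.0000 1.0000
    outer loop
      vertex 10.041 6.010 28.284
      vertex 0.089 4.120 28.284
      vertex 2.215 0.878 28.284
    endloop
  endfacet
  facet normal 0.0000 0.0000 1.0000
    outer loop
      vertex 10.041 6.010 28.284
      vertex 2.215 0.878 28.284
      vertex 6.010 0.089 28.284
    endloop
  endfacet
  facet normal 0.0000 0.0000 1.0000
    outer loop
      vertex 10.041 6.010 28.284
      vertex 6.010 0.089 28.284
      vertex 9.252 2.215 28.284
    endloop
  endfacet
  facet normal 0.8362 0.5484 0.0000
    outer loop
      vertex 10.041 6.010 0.000
      vertex 7.915 9.252 0.000
      vertex 7.915 9.252 28.284
    endloop
  endfacet
  facet normal 0.8362 0.5484 0.0000
    outer loop
      vertex 10.041 6.010 0.000
      vertex 7.915 9.252 28.284
      vertex 10.041 6.010 28.284
    endloop
  endfacet
  facet normal 0.2036 0.9791 0.0000
    outer loop
      vertex 7.915 9.252 0.000
      vertex 4.120 10.041 0.000
      vertex 4.120 10.041 28.284
    endloop
  endfacet
  facet normal 0.2036 0.9791 0.0000
    outer loop
      vertex 7.915 9.252 0.000
      vertex 4.120 10.041 28.284
      vertex 7.915 9.252 28.284
    endloop
  endfacet
  facet normal -0.5484 0.8362 0.0000
    outer loop
      vertex 4.120 10.041 0.000
      vertex 0.878 7.915 0.000
      vertex 0.878 7.915 28.284
    endloop
  endfacet
  facet normal -0.5484 0.8362 0.0000
    outer loop
      vertex 4.120 10.041 0.000
      vertex 0.878 7.915 28.284
      vertex 4.120 10.041 28.284
    endloop
  endfacet
  facet normal -0.9791 0.2036 0.0000
    outer loop
      vertex 0.878 7.915 0.000
      vertex 0.089 4.120 0.000
      vertex 0.089 4.120 28.284
    endloop
  endfacet
  facet normal -0.9791 0.2036 0.0000
    outer loop
      vertex 0.878 7.915 0.000
      vertex 0.089 4.120 28.284
      vertex 0.878 7.915 28.284
    endloop
  endfacet
  facet normal -0.8362 -0.5484 0.0000
    outer loop
      vertex 0.089 4.120 0.000
      vertex 2.215 0.878 0.000
      vertex 2.215 0.878 28.284
    endloop
  endfacet
  facet normal -0.8362 -0.5484 0.0000
    outer loop
      vertex 0.089 4.120 0.000
      vertex 2.215 0.878 28.284
      vertex 0.089 4.120 28.284
    endloop
  endfacet
  facet normal -0.2036 -0.9791 0.0000
    outer loop
      vertex 2.215 0.878 0.000
      vertex 6.010 0.089 0.000
      vertex 6.010 0.089 28.284
    endloop
  endfacet
  facet normal -0.2036 -0.9791 0.0000
    outer loop
      vertex 2.215 0.878 0.000
      vertex 6.010 0.089 28.284
      vertex 2.215 0.878 28.284
    endloop
  endfacet
  facet normal 0.5484 -0.8362 0.0000
    outer loop
      vertex 6.010 0.089 0.000
      vertex 9.252 2.215 0.000
      vertex 9.252 2.215 28.284
    endloop
  endfacet
  facet normal 0.5484 -0.8362 0.0000
    outer loop
      vertex 6.010 0.089 0.000
      vertex 9.252 2.215 28.284
      vertex 6.010 0.089 28.284
    endloop
  endfacet
  facet normal 0.9791 -0.2036 0.0000
    outer loop
      vertex 9.252 2.215 0.000
      vertex 10.041 6.010 0.000
      vertex 10.041 6.010 28.284
    endloop
  endfacet
  facet normal 0.9791 -0.2036 0.0000
    outer loop
      vertex 9.252 2.215 0.000
      vertex 10.041 6.010 28.284
      vertex 9.252 2.215 28.284
    endloop
  endfacet
endsolid part

The G0 Z moves step by Δz≈3.535 mm. Every layer's G1 loop is the same polygon, so the solid is a straight extrusion of it from z=0 to z≈28.3. Closing with flat bottom and top caps and triangulating gives 28 facets — a regular 8-sided prism (a cylinder approximated with 8 flat sides), circumscribed radius ≈ 5.07 mm, height ≈ 28.3 mm.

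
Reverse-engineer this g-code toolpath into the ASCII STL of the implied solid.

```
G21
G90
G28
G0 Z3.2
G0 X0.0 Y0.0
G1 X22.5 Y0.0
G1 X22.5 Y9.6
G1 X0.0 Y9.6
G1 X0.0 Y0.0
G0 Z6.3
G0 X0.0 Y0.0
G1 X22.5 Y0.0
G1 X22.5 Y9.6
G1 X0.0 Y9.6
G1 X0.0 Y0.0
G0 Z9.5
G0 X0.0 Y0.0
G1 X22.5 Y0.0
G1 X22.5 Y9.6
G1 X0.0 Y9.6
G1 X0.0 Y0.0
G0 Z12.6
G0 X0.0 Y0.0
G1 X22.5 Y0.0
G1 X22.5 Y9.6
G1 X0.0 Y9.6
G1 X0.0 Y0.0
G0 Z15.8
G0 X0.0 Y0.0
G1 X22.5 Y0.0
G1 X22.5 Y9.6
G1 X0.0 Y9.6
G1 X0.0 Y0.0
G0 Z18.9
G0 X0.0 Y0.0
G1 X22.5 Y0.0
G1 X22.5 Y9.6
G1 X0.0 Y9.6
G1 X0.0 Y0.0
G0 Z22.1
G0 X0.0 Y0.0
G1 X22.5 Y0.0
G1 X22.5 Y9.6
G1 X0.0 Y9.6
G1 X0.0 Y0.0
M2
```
solid part
  facet normal 0.0000 0.0000 -1.0000
    outer loop
      vertex 22.5 9.6 0.0
      vertex 22.5 0.0 0.0
      vertex 0.0 0.0 0.0
    endloop
  endfacet
  facet normal 0.0000 0.0000 -1.0000
    outer loop
      vertex 0.0 9.6 0.0
      vertex 22.5 9.6 0.0
      vertex 0.0 0.0 0.0
    endloop
  endfacet
  facet normal 0.0000 0.0000 1.0000
    outer loop
      vertex 0.0 0.0 22.1
      vertex 22.5 0.0 22.1
      vertex 22.5 9.6 22.1
    endloop
  endfacet
  facet normal 0.0000 0.0000 1.0000
    outer loop
      vertex 0.0 0.0 22.1
      vertex 22.5 9.6 22.1
      vertex 0.0 9.6 22.1
    endloop
  endfacet
  facet normal 0.0000 -1.0000 0.0000
    outer loop
      vertex 0.0 0.0 0.0
      vertex 22.5 0.0 0.0
      vertex 22.5 0.0 22.1
    endloop
  endfacet
  facet normal 0.0000 -1.0000 0.0000
    outer loop
      vertex 0.0 0.0 0.0
      vertex 22.5 0.0 22.1
      vertex 0.0 0.0 22.1
    endloop
  endfacet
  facet normal 0.0000 1.0000 0.0000
    outer loop
      vertex 22.5 9.6 22.1
      vertex 22.5 9.6 0.0
      vertex 0.0 9.6 0.0
    endloop
  endfacet
  facet normal 0.0000 1.0000 0.0000
    outer loop
      vertex 0.0 9.6 22.1
      vertex 22.5 9.6 22.1
      vertex 0.0 9.6 0.0
    endloop
  endfacet
  facet normal -1.0000 0.0000 0.0000
    outer loop
      vertex 0.0 9.6 22.1
      vertex 0.0 9.6 0.0
      vertex 0.0 0.0 0.0
    endloop
  endfacet
  facet normal -1.0000 0.0000 0.0000
    outer loop
      vertex 0.0 0.0 22.1
      vertex 0.0 9.6 22.1
      vertex 0.0 0.0 0.0
    endloop
  endfacet
  facet normal 1.0000 0.0000 0.0000
    outer loop
      vertex 22.5 0.0 0.0
      vertex 22.5 9.6 0.0
      vertex 22.5 9.6 22.1
    endloop
  endfacet
  facet normal 1.0000 0.0000 0.0000
    outer loop
      vertex 22.5 0.0 0.0
      vertex 22.5 9.6 22.1
      vertex 22.5 0.0 22.1
    endloop
  endfacet
endsolid part

The G0 Z moves step by Δz≈3.2 mm. Every layer's G1 loop is the same polygon, so the solid is a straight extrusion of it from z=0 to z≈22.1. Closing with flat bottom and top caps and triangulating gives 12 facets — a rectangular box, roughly 22.5 × 9.6 mm footprint and 22.1 mm tall.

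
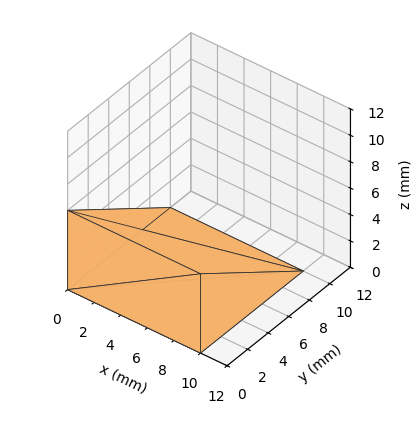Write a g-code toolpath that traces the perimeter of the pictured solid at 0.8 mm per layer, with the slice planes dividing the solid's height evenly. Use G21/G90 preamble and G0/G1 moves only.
Reading the render: the shape is a wedge (ramp): 10 × 10 mm base, rising to 6 mm along the y=0 edge and sloping linearly to z=0 at y=10 (dimensions read to the nearest mm from the axis ticks). For the g-code, the solid's height is divided into equal slices at the stated Δz and each level perimeter traced with G1 moves after a G0 lift.

; perimeter-only toolpath
G21 ; units = mm
G90 ; absolute positioning
G28 ; home
; layer 1
G0 Z0.8
G0 X0.0 Y0.0
G1 X10.0 Y0.0
G1 X10.0 Y8.8
G1 X0.0 Y8.8
G1 X0.0 Y0.0
; layer 2
G0 Z1.5
G0 X0.0 Y0.0
G1 X10.0 Y0.0
G1 X10.0 Y7.5
G1 X0.0 Y7.5
G1 X0.0 Y0.0
; layer 3
G0 Z2.2
G0 X0.0 Y0.0
G1 X10.0 Y0.0
G1 X10.0 Y6.2
G1 X0.0 Y6.2
G1 X0.0 Y0.0
; layer 4
G0 Z3.0
G0 X0.0 Y0.0
G1 X10.0 Y0.0
G1 X10.0 Y5.0
G1 X0.0 Y5.0
G1 X0.0 Y0.0
; layer 5
G0 Z3.8
G0 X0.0 Y0.0
G1 X10.0 Y0.0
G1 X10.0 Y3.8
G1 X0.0 Y3.8
G1 X0.0 Y0.0
; layer 6
G0 Z4.5
G0 X0.0 Y0.0
G1 X10.0 Y0.0
G1 X10.0 Y2.5
G1 X0.0 Y2.5
G1 X0.0 Y0.0
; layer 7
G0 Z5.2
G0 X0.0 Y0.0
G1 X10.0 Y0.0
G1 X10.0 Y1.2
G1 X0.0 Y1.2
G1 X0.0 Y0.0
M2 ; end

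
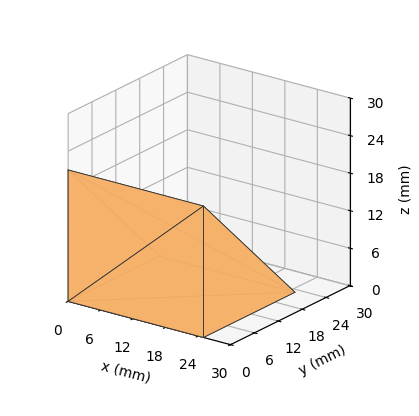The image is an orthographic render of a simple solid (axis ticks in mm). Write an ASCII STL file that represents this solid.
Reading the render: the shape is a wedge (ramp): 25 × 23 mm base, rising to 21 mm along the y=0 edge and sloping linearly to z=0 at y=23 (dimensions read to the nearest mm from the axis ticks). For the STL, each face is triangulated and given an outward normal.

solid part
  facet normal 0.0000 0.0000 -1.0000
    outer loop
      vertex 25.0 23.0 0.0
      vertex 25.0 0.0 0.0
      vertex 0.0 0.0 0.0
    endloop
  endfacet
  facet normal 0.0000 0.0000 -1.0000
    outer loop
      vertex 0.0 23.0 0.0
      vertex 25.0 23.0 0.0
      vertex 0.0 0.0 0.0
    endloop
  endfacet
  facet normal 0.0000 -1.0000 0.0000
    outer loop
      vertex 0.0 0.0 0.0
      vertex 25.0 0.0 0.0
      vertex 25.0 0.0 21.0
    endloop
  endfacet
  facet normal 0.0000 -1.0000 0.0000
    outer loop
      vertex 0.0 0.0 0.0
      vertex 25.0 0.0 21.0
      vertex 0.0 0.0 21.0
    endloop
  endfacet
  facet normal 0.0000 0.6743 0.7385
    outer loop
      vertex 0.0 0.0 21.0
      vertex 25.0 0.0 21.0
      vertex 25.0 23.0 0.0
    endloop
  endfacet
  facet normal 0.0000 0.6743 0.7385
    outer loop
      vertex 0.0 0.0 21.0
      vertex 25.0 23.0 0.0
      vertex 0.0 23.0 0.0
    endloop
  endfacet
  facet normal -1.0000 0.0000 0.0000
    outer loop
      vertex 0.0 0.0 21.0
      vertex 0.0 23.0 0.0
      vertex 0.0 0.0 0.0
    endloop
  endfacet
  facet normal 1.0000 0.0000 0.0000
    outer loop
      vertex 25.0 0.0 0.0
      vertex 25.0 23.0 0.0
      vertex 25.0 0.0 21.0
    endloop
  endfacet
endsolid part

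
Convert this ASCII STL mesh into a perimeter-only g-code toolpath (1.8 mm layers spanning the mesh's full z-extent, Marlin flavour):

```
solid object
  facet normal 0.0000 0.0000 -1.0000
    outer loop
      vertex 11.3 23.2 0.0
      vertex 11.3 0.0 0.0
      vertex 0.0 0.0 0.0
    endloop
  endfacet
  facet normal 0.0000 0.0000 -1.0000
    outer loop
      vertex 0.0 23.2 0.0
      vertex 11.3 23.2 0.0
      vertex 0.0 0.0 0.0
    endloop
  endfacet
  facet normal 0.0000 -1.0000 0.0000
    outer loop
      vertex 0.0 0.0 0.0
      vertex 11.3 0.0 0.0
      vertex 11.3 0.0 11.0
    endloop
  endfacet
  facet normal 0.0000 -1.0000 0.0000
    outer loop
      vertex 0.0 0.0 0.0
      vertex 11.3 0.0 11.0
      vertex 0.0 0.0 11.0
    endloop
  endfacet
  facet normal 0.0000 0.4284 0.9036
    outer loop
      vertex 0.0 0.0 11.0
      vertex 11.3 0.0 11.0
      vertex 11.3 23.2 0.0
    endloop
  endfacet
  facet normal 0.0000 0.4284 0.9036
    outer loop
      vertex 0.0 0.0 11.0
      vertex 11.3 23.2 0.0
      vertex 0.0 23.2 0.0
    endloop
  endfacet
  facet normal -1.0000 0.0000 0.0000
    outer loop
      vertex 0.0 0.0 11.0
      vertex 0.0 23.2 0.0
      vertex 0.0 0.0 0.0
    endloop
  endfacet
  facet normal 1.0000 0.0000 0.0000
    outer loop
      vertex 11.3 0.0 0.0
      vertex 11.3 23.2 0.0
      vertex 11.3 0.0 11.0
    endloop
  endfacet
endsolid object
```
; perimeter-only toolpath
G21 ; units = mm
G90 ; absolute positioning
G28 ; home
; layer 1
G0 Z1.8
G0 X0.0 Y0.0
G1 X11.3 Y0.0
G1 X11.3 Y19.3
G1 X0.0 Y19.3
G1 X0.0 Y0.0
; layer 2
G0 Z3.7
G0 X0.0 Y0.0
G1 X11.3 Y0.0
G1 X11.3 Y15.5
G1 X0.0 Y15.5
G1 X0.0 Y0.0
; layer 3
G0 Z5.5
G0 X0.0 Y0.0
G1 X11.3 Y0.0
G1 X11.3 Y11.6
G1 X0.0 Y11.6
G1 X0.0 Y0.0
; layer 4
G0 Z7.3
G0 X0.0 Y0.0
G1 X11.3 Y0.0
G1 X11.3 Y7.7
G1 X0.0 Y7.7
G1 X0.0 Y0.0
; layer 5
G0 Z9.2
G0 X0.0 Y0.0
G1 X11.3 Y0.0
G1 X11.3 Y3.9
G1 X0.0 Y3.9
G1 X0.0 Y0.0
M2 ; end

The solid is a wedge (ramp): 11.3 × 23.2 mm base, rising to 11 mm along the y=0 edge and sloping linearly to z=0 at y=23.2. Slicing at Δz = 1.8 mm — 6 equal slices spanning the solid's height, so layer i sits at z = i·h/6 — gives 5 non-empty perimeters. Each is a 4-segment closed polygon; G0 lifts to the layer z and rapids to the start vertex, then G1 traces the edges. The cross-section shrinks linearly with z (the slice at the apex is degenerate and omitted).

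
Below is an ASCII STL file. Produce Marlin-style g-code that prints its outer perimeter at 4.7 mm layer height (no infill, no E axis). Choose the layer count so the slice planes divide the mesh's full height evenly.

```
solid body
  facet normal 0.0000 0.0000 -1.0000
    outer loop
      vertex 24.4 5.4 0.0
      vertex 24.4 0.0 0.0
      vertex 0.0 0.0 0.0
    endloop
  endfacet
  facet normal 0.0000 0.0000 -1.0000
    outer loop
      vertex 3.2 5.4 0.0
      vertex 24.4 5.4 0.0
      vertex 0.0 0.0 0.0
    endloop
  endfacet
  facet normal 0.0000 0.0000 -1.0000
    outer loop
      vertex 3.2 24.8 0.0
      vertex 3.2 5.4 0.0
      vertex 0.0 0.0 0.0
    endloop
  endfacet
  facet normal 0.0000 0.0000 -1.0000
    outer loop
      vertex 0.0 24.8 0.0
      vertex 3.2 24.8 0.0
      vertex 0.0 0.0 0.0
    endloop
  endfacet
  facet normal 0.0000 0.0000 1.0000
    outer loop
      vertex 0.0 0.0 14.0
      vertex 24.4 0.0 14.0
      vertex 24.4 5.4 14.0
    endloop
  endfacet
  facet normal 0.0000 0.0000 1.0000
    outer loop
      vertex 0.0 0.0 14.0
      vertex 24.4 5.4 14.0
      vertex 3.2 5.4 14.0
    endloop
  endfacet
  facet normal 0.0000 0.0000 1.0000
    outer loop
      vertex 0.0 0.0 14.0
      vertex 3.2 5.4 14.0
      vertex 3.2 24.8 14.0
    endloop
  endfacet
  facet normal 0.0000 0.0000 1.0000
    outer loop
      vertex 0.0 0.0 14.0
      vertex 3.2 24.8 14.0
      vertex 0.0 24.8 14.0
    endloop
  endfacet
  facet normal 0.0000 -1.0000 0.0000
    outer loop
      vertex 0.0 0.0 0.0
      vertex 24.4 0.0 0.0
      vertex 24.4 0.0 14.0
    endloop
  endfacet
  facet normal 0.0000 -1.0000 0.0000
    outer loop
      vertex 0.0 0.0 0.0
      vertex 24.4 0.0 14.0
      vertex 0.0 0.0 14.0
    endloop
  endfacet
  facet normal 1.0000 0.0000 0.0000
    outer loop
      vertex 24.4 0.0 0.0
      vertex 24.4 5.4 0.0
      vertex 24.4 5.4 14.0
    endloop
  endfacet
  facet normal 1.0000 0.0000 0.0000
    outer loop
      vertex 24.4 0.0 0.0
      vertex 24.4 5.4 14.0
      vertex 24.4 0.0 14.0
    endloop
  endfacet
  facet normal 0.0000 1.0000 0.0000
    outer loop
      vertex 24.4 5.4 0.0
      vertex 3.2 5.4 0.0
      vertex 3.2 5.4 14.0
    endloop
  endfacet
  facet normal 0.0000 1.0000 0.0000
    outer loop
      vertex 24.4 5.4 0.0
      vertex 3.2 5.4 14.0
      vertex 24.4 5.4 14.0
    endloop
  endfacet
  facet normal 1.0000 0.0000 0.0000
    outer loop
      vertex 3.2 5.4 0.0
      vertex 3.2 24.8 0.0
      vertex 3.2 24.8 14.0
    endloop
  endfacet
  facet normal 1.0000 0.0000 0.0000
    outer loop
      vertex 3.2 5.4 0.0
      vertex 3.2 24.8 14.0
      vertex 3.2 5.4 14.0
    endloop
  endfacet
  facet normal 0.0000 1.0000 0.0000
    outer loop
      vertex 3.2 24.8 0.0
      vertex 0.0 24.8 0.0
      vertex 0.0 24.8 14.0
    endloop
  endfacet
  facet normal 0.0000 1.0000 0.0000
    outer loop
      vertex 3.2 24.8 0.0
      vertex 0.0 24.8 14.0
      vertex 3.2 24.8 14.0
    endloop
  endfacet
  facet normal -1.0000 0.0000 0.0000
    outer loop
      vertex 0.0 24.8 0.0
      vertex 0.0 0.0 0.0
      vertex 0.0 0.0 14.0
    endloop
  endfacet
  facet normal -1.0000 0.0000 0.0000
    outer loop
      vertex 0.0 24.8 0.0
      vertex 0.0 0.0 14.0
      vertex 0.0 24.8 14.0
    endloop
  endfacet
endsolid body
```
; perimeter-only toolpath
G21 ; units = mm
G90 ; absolute positioning
G28 ; home
; layer 1
G0 Z4.7
G0 X0.0 Y0.0
G1 X24.4 Y0.0
G1 X24.4 Y5.4
G1 X3.2 Y5.4
G1 X3.2 Y24.8
G1 X0.0 Y24.8
G1 X0.0 Y0.0
; layer 2
G0 Z9.3
G0 X0.0 Y0.0
G1 X24.4 Y0.0
G1 X24.4 Y5.4
G1 X3.2 Y5.4
G1 X3.2 Y24.8
G1 X0.0 Y24.8
G1 X0.0 Y0.0
; layer 3
G0 Z14.0
G0 X0.0 Y0.0
G1 X24.4 Y0.0
G1 X24.4 Y5.4
G1 X3.2 Y5.4
G1 X3.2 Y24.8
G1 X0.0 Y24.8
G1 X0.0 Y0.0
M2 ; end

The solid is an L-shaped prism: outer 24.4 × 24.8 mm, arm thicknesses ≈ 5.4 mm (horizontal) and 3.2 mm (vertical), extruded 14 mm in z. Slicing at Δz = 4.7 mm — 3 equal slices spanning the solid's height, so layer i sits at z = i·h/3 — gives 3 non-empty perimeters. Each is a 6-segment closed polygon; G0 lifts to the layer z and rapids to the start vertex, then G1 traces the edges.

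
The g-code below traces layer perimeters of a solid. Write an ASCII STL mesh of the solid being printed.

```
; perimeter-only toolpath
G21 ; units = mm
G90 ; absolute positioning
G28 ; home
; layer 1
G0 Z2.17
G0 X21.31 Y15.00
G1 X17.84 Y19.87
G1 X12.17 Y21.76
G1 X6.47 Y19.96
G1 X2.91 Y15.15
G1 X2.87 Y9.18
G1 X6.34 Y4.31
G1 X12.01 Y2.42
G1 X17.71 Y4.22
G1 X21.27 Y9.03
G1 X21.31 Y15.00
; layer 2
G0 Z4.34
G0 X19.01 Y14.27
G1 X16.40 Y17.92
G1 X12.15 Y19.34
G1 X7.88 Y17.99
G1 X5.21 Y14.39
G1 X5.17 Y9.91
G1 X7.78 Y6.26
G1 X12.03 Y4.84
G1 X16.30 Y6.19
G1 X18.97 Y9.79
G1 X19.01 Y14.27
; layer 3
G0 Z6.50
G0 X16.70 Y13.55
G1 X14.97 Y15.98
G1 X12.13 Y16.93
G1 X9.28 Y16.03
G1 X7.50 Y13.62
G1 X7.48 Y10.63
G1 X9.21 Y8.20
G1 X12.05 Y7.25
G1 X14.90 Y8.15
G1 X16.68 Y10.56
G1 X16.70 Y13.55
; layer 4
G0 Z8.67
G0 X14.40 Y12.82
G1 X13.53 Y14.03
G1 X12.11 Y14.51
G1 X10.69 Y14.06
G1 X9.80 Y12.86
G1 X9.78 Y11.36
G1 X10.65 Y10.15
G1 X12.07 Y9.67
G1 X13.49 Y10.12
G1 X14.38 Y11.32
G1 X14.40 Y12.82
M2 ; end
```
solid part
  facet normal 0.0000 0.0000 -1.0000
    outer loop
      vertex 12.19 24.18 0.00
      vertex 19.28 21.81 0.00
      vertex 23.62 15.73 0.00
    endloop
  endfacet
  facet normal 0.0000 0.0000 -1.0000
    outer loop
      vertex 5.07 21.93 0.00
      vertex 12.19 24.18 0.00
      vertex 23.62 15.73 0.00
    endloop
  endfacet
  facet normal 0.0000 0.0000 -1.0000
    outer loop
      vertex 0.62 15.92 0.00
      vertex 5.07 21.93 0.00
      vertex 23.62 15.73 0.00
    endloop
  endfacet
  facet normal 0.0000 0.0000 -1.0000
    outer loop
      vertex 0.56 8.45 0.00
      vertex 0.62 15.92 0.00
      vertex 23.62 15.73 0.00
    endloop
  endfacet
  facet normal 0.0000 0.0000 -1.0000
    outer loop
      vertex 4.90 2.37 0.00
      vertex 0.56 8.45 0.00
      vertex 23.62 15.73 0.00
    endloop
  endfacet
  facet normal 0.0000 0.0000 -1.0000
    outer loop
      vertex 11.99 0.00 0.00
      vertex 4.90 2.37 0.00
      vertex 23.62 15.73 0.00
    endloop
  endfacet
  facet normal 0.0000 0.0000 -1.0000
    outer loop
      vertex 19.11 2.25 0.00
      vertex 11.99 0.00 0.00
      vertex 23.62 15.73 0.00
    endloop
  endfacet
  facet normal 0.0000 0.0000 -1.0000
    outer loop
      vertex 23.56 8.26 0.00
      vertex 19.11 2.25 0.00
      vertex 23.62 15.73 0.00
    endloop
  endfacet
  facet normal 0.5583 0.3985 0.7277
    outer loop
      vertex 23.62 15.73 0.00
      vertex 19.28 21.81 0.00
      vertex 12.09 12.09 10.84
    endloop
  endfacet
  facet normal 0.2175 0.6506 0.7276
    outer loop
      vertex 19.28 21.81 0.00
      vertex 12.19 24.18 0.00
      vertex 12.09 12.09 10.84
    endloop
  endfacet
  facet normal -0.2067 0.6541 0.7276
    outer loop
      vertex 12.19 24.18 0.00
      vertex 5.07 21.93 0.00
      vertex 12.09 12.09 10.84
    endloop
  endfacet
  facet normal -0.5513 0.4082 0.7276
    outer loop
      vertex 5.07 21.93 0.00
      vertex 0.62 15.92 0.00
      vertex 12.09 12.09 10.84
    endloop
  endfacet
  facet normal -0.6859 0.0055 0.7277
    outer loop
      vertex 0.62 15.92 0.00
      vertex 0.56 8.45 0.00
      vertex 12.09 12.09 10.84
    endloop
  endfacet
  facet normal -0.5583 -0.3985 0.7277
    outer loop
      vertex 0.56 8.45 0.00
      vertex 4.90 2.37 0.00
      vertex 12.09 12.09 10.84
    endloop
  endfacet
  facet normal -0.2175 -0.6506 0.7276
    outer loop
      vertex 4.90 2.37 0.00
      vertex 11.99 0.00 0.00
      vertex 12.09 12.09 10.84
    endloop
  endfacet
  facet normal 0.2067 -0.6541 0.7276
    outer loop
      vertex 11.99 0.00 0.00
      vertex 19.11 2.25 0.00
      vertex 12.09 12.09 10.84
    endloop
  endfacet
  facet normal 0.5513 -0.4082 0.7276
    outer loop
      vertex 19.11 2.25 0.00
      vertex 23.56 8.26 0.00
      vertex 12.09 12.09 10.84
    endloop
  endfacet
  facet normal 0.6859 -0.0055 0.7277
    outer loop
      vertex 23.56 8.26 0.00
      vertex 23.62 15.73 0.00
      vertex 12.09 12.09 10.84
    endloop
  endfacet
endsolid part

The G0 Z moves step by Δz≈2.17 mm. The G1 loops shrink linearly with z, so the solid tapers from its base footprint up to z≈10.8. Closing with a flat bottom cap and the tapered top and triangulating gives 18 facets — a regular 10-sided pyramid, base circumscribed radius ≈ 12.1 mm, apex at z ≈ 10.8 mm.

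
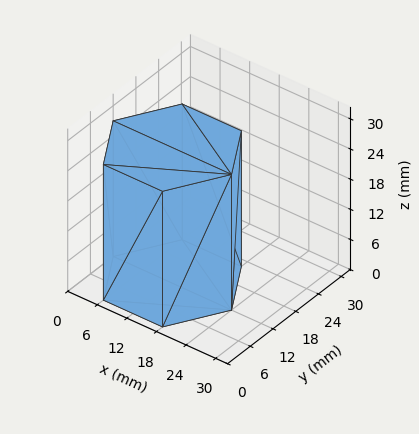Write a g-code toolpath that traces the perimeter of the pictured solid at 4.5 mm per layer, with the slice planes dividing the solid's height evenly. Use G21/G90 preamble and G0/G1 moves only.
Reading the render: the shape is a regular 6-sided prism (a cylinder approximated with 6 flat sides), circumscribed radius ≈ 12 mm, height ≈ 27 mm (dimensions read to the nearest mm from the axis ticks). For the g-code, the solid's height is divided into equal slices at the stated Δz and each level perimeter traced with G1 moves after a G0 lift.

; perimeter-only toolpath
G21 ; units = mm
G90 ; absolute positioning
G28 ; home
; layer 1
G0 Z4.5
G0 X24.0 Y12.0
G1 X18.0 Y22.4
G1 X6.0 Y22.4
G1 X0.0 Y12.0
G1 X6.0 Y1.6
G1 X18.0 Y1.6
G1 X24.0 Y12.0
; layer 2
G0 Z9.0
G0 X24.0 Y12.0
G1 X18.0 Y22.4
G1 X6.0 Y22.4
G1 X0.0 Y12.0
G1 X6.0 Y1.6
G1 X18.0 Y1.6
G1 X24.0 Y12.0
; layer 3
G0 Z13.5
G0 X24.0 Y12.0
G1 X18.0 Y22.4
G1 X6.0 Y22.4
G1 X0.0 Y12.0
G1 X6.0 Y1.6
G1 X18.0 Y1.6
G1 X24.0 Y12.0
; layer 4
G0 Z18.0
G0 X24.0 Y12.0
G1 X18.0 Y22.4
G1 X6.0 Y22.4
G1 X0.0 Y12.0
G1 X6.0 Y1.6
G1 X18.0 Y1.6
G1 X24.0 Y12.0
; layer 5
G0 Z22.5
G0 X24.0 Y12.0
G1 X18.0 Y22.4
G1 X6.0 Y22.4
G1 X0.0 Y12.0
G1 X6.0 Y1.6
G1 X18.0 Y1.6
G1 X24.0 Y12.0
; layer 6
G0 Z27.0
G0 X24.0 Y12.0
G1 X18.0 Y22.4
G1 X6.0 Y22.4
G1 X0.0 Y12.0
G1 X6.0 Y1.6
G1 X18.0 Y1.6
G1 X24.0 Y12.0
M2 ; end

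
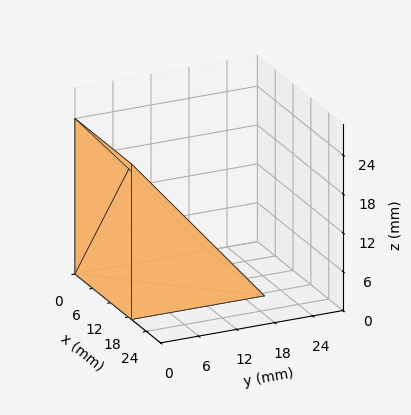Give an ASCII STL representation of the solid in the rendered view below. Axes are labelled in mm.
Reading the render: the shape is a wedge (ramp): 19 × 21 mm base, rising to 24 mm along the y=0 edge and sloping linearly to z=0 at y=21 (dimensions read to the nearest mm from the axis ticks). For the STL, each face is triangulated and given an outward normal.

solid part
  facet normal 0.0000 0.0000 -1.0000
    outer loop
      vertex 19.0 21.0 0.0
      vertex 19.0 0.0 0.0
      vertex 0.0 0.0 0.0
    endloop
  endfacet
  facet normal 0.0000 0.0000 -1.0000
    outer loop
      vertex 0.0 21.0 0.0
      vertex 19.0 21.0 0.0
      vertex 0.0 0.0 0.0
    endloop
  endfacet
  facet normal 0.0000 -1.0000 0.0000
    outer loop
      vertex 0.0 0.0 0.0
      vertex 19.0 0.0 0.0
      vertex 19.0 0.0 24.0
    endloop
  endfacet
  facet normal 0.0000 -1.0000 0.0000
    outer loop
      vertex 0.0 0.0 0.0
      vertex 19.0 0.0 24.0
      vertex 0.0 0.0 24.0
    endloop
  endfacet
  facet normal 0.0000 0.7526 0.6585
    outer loop
      vertex 0.0 0.0 24.0
      vertex 19.0 0.0 24.0
      vertex 19.0 21.0 0.0
    endloop
  endfacet
  facet normal 0.0000 0.7526 0.6585
    outer loop
      vertex 0.0 0.0 24.0
      vertex 19.0 21.0 0.0
      vertex 0.0 21.0 0.0
    endloop
  endfacet
  facet normal -1.0000 0.0000 0.0000
    outer loop
      vertex 0.0 0.0 24.0
      vertex 0.0 21.0 0.0
      vertex 0.0 0.0 0.0
    endloop
  endfacet
  facet normal 1.0000 0.0000 0.0000
    outer loop
      vertex 19.0 0.0 0.0
      vertex 19.0 21.0 0.0
      vertex 19.0 0.0 24.0
    endloop
  endfacet
endsolid part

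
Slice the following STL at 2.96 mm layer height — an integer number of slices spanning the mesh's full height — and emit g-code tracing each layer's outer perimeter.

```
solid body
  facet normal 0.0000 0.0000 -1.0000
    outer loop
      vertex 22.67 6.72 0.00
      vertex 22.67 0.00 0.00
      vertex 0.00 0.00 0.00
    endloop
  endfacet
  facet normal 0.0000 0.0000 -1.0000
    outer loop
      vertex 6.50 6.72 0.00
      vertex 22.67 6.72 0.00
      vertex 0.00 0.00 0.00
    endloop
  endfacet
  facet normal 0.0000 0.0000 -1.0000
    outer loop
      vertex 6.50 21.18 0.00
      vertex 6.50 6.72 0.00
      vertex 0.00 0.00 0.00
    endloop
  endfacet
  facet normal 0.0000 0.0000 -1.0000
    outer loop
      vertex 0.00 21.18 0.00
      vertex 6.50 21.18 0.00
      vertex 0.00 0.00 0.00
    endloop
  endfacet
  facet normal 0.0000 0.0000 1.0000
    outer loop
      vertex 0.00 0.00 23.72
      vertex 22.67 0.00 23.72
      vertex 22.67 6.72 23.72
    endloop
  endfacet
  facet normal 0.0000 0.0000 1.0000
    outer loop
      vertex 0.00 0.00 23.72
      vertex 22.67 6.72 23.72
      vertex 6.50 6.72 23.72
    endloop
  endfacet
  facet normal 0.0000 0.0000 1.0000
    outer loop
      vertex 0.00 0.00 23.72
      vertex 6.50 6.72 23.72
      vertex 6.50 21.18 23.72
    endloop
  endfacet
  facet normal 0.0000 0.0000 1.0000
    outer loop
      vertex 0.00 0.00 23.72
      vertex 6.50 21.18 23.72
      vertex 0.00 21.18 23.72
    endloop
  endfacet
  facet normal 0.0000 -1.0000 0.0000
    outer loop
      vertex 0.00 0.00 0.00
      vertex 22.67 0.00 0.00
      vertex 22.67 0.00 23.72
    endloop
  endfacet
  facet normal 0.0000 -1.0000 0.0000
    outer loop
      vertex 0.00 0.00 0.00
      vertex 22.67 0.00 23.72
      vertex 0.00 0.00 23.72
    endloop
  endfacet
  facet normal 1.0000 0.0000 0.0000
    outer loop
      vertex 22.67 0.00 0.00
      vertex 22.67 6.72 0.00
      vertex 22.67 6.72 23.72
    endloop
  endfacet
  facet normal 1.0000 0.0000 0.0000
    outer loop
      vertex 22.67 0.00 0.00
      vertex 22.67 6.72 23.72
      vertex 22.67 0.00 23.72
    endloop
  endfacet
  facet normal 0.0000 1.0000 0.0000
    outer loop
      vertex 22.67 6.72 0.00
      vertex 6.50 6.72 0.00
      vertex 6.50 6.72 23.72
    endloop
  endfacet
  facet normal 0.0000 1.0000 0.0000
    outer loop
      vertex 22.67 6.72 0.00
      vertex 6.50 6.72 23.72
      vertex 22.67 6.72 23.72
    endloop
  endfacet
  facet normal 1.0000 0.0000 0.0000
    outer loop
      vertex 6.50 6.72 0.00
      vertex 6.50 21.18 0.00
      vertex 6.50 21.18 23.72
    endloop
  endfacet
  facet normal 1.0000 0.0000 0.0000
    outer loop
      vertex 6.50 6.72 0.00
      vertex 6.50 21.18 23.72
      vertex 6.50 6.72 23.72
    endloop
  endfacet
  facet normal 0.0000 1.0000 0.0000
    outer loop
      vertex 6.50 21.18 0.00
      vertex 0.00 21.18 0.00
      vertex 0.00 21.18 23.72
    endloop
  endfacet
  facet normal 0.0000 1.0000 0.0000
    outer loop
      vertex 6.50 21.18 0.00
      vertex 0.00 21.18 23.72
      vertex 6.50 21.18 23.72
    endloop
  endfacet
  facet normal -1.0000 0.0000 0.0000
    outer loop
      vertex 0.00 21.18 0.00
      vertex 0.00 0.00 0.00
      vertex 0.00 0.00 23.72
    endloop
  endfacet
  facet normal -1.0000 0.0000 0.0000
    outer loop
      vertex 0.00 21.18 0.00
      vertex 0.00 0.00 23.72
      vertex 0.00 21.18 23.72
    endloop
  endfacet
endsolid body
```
; perimeter-only toolpath
G21 ; units = mm
G90 ; absolute positioning
G28 ; home
; layer 1
G0 Z2.96
G0 X0.00 Y0.00
G1 X22.67 Y0.00
G1 X22.67 Y6.72
G1 X6.50 Y6.72
G1 X6.50 Y21.18
G1 X0.00 Y21.18
G1 X0.00 Y0.00
; layer 2
G0 Z5.93
G0 X0.00 Y0.00
G1 X22.67 Y0.00
G1 X22.67 Y6.72
G1 X6.50 Y6.72
G1 X6.50 Y21.18
G1 X0.00 Y21.18
G1 X0.00 Y0.00
; layer 3
G0 Z8.89
G0 X0.00 Y0.00
G1 X22.67 Y0.00
G1 X22.67 Y6.72
G1 X6.50 Y6.72
G1 X6.50 Y21.18
G1 X0.00 Y21.18
G1 X0.00 Y0.00
; layer 4
G0 Z11.86
G0 X0.00 Y0.00
G1 X22.67 Y0.00
G1 X22.67 Y6.72
G1 X6.50 Y6.72
G1 X6.50 Y21.18
G1 X0.00 Y21.18
G1 X0.00 Y0.00
; layer 5
G0 Z14.82
G0 X0.00 Y0.00
G1 X22.67 Y0.00
G1 X22.67 Y6.72
G1 X6.50 Y6.72
G1 X6.50 Y21.18
G1 X0.00 Y21.18
G1 X0.00 Y0.00
; layer 6
G0 Z17.79
G0 X0.00 Y0.00
G1 X22.67 Y0.00
G1 X22.67 Y6.72
G1 X6.50 Y6.72
G1 X6.50 Y21.18
G1 X0.00 Y21.18
G1 X0.00 Y0.00
; layer 7
G0 Z20.75
G0 X0.00 Y0.00
G1 X22.67 Y0.00
G1 X22.67 Y6.72
G1 X6.50 Y6.72
G1 X6.50 Y21.18
G1 X0.00 Y21.18
G1 X0.00 Y0.00
; layer 8
G0 Z23.72
G0 X0.00 Y0.00
G1 X22.67 Y0.00
G1 X22.67 Y6.72
G1 X6.50 Y6.72
G1 X6.50 Y21.18
G1 X0.00 Y21.18
G1 X0.00 Y0.00
M2 ; end

The solid is an L-shaped prism: outer 22.7 × 21.2 mm, arm thicknesses ≈ 6.72 mm (horizontal) and 6.5 mm (vertical), extruded 23.7 mm in z. Slicing at Δz = 2.96 mm — 8 equal slices spanning the solid's height, so layer i sits at z = i·h/8 — gives 8 non-empty perimeters. Each is a 6-segment closed polygon; G0 lifts to the layer z and rapids to the start vertex, then G1 traces the edges.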